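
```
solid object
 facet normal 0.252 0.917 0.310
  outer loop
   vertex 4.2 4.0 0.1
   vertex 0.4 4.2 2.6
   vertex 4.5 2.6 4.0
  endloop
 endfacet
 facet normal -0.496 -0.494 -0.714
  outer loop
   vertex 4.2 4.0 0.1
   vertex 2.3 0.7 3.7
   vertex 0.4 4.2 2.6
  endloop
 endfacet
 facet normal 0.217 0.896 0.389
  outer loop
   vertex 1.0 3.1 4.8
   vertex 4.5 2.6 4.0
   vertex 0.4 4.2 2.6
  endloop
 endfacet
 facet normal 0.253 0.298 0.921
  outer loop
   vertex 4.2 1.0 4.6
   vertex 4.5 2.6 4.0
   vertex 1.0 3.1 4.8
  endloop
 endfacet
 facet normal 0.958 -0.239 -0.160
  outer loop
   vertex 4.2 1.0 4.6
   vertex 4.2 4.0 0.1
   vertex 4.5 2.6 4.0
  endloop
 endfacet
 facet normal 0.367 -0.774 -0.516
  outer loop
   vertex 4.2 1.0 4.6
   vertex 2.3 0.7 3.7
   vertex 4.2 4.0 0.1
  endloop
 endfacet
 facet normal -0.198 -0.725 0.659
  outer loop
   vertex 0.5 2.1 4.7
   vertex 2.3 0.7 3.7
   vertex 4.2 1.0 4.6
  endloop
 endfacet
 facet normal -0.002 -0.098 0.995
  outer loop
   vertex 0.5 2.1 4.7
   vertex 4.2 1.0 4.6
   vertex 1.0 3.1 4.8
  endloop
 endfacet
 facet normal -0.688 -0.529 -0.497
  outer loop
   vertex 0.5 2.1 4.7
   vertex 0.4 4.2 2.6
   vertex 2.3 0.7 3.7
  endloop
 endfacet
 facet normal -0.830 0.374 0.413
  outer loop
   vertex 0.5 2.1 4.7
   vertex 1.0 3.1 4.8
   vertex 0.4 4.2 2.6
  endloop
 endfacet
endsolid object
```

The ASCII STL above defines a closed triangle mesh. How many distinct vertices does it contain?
7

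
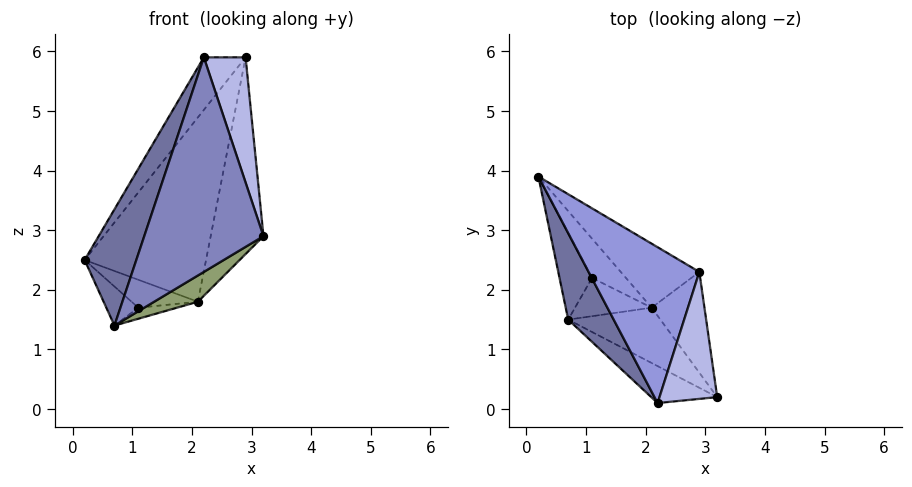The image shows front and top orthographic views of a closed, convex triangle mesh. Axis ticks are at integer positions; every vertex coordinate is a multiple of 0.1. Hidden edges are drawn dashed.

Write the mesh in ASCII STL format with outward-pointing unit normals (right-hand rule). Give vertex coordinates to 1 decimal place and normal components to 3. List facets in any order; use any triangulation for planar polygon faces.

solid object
 facet normal -0.930 -0.294 0.219
  outer loop
   vertex 2.2 0.1 5.9
   vertex 0.2 3.9 2.5
   vertex 0.7 1.5 1.4
  endloop
 endfacet
 facet normal -0.380 -0.912 -0.157
  outer loop
   vertex 2.2 0.1 5.9
   vertex 0.7 1.5 1.4
   vertex 3.2 0.2 2.9
  endloop
 endfacet
 facet normal -0.709 0.225 0.669
  outer loop
   vertex 2.9 2.3 5.9
   vertex 0.2 3.9 2.5
   vertex 2.2 0.1 5.9
  endloop
 endfacet
 facet normal 0.911 -0.290 0.294
  outer loop
   vertex 2.9 2.3 5.9
   vertex 2.2 0.1 5.9
   vertex 3.2 0.2 2.9
  endloop
 endfacet
 facet normal 0.304 -0.408 -0.861
  outer loop
   vertex 2.1 1.7 1.8
   vertex 3.2 0.2 2.9
   vertex 0.7 1.5 1.4
  endloop
 endfacet
 facet normal 0.697 0.677 -0.235
  outer loop
   vertex 2.1 1.7 1.8
   vertex 0.2 3.9 2.5
   vertex 2.9 2.3 5.9
  endloop
 endfacet
 facet normal 0.858 0.457 -0.234
  outer loop
   vertex 2.1 1.7 1.8
   vertex 2.9 2.3 5.9
   vertex 3.2 0.2 2.9
  endloop
 endfacet
 facet normal -0.035 0.410 -0.911
  outer loop
   vertex 1.1 2.2 1.7
   vertex 0.7 1.5 1.4
   vertex 0.2 3.9 2.5
  endloop
 endfacet
 facet normal 0.348 0.544 -0.764
  outer loop
   vertex 1.1 2.2 1.7
   vertex 0.2 3.9 2.5
   vertex 2.1 1.7 1.8
  endloop
 endfacet
 facet normal 0.229 0.270 -0.935
  outer loop
   vertex 1.1 2.2 1.7
   vertex 2.1 1.7 1.8
   vertex 0.7 1.5 1.4
  endloop
 endfacet
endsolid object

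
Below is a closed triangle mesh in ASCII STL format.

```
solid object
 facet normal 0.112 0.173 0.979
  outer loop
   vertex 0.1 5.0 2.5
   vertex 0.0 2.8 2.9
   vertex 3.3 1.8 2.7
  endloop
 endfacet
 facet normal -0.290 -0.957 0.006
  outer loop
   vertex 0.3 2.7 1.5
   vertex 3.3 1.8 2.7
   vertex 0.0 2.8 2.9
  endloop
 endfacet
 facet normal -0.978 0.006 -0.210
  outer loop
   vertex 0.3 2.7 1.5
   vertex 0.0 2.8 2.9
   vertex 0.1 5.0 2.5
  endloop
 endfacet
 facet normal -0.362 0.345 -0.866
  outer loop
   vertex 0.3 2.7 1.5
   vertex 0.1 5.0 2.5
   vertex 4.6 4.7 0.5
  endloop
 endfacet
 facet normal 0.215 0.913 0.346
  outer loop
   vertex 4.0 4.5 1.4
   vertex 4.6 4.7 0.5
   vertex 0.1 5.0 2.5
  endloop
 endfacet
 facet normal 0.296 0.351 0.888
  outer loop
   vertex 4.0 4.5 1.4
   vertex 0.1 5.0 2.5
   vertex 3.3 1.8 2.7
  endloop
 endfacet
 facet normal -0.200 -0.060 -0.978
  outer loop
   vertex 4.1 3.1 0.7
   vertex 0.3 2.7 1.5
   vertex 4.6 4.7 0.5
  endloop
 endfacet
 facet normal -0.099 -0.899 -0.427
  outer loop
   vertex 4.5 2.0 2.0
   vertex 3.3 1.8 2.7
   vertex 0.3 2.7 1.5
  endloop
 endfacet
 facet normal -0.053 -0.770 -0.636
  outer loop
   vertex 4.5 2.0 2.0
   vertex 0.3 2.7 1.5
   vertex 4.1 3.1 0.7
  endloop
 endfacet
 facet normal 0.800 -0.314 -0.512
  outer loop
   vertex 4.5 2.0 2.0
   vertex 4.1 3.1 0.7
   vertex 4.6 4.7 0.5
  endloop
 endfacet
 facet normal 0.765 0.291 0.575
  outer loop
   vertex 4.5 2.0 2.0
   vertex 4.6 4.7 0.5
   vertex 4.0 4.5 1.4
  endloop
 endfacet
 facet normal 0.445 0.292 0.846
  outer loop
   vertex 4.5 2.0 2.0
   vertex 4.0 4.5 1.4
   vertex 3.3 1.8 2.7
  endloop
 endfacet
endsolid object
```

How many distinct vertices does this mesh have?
8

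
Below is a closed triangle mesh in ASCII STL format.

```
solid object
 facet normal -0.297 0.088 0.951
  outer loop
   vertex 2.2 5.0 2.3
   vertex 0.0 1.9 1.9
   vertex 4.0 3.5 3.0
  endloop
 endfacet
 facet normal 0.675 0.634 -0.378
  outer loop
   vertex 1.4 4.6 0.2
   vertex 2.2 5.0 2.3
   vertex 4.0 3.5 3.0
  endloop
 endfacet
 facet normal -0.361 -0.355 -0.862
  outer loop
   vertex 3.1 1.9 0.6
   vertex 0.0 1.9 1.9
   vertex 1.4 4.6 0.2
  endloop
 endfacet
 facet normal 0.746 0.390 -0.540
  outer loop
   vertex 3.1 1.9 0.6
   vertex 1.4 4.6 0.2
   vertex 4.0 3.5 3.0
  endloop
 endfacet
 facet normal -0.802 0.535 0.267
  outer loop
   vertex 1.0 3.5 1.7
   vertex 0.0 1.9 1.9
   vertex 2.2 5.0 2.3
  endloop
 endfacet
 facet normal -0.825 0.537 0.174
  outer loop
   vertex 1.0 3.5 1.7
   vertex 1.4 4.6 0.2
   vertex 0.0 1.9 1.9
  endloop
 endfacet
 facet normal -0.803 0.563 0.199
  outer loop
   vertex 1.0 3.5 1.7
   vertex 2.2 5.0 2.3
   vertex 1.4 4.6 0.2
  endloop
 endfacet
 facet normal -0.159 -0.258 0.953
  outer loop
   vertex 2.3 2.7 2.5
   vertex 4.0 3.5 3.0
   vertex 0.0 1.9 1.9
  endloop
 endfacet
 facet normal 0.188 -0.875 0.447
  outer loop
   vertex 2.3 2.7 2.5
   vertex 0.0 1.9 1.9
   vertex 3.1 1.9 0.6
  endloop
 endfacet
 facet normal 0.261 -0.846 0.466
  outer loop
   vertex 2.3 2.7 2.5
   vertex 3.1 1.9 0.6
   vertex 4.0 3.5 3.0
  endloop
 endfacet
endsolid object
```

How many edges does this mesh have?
15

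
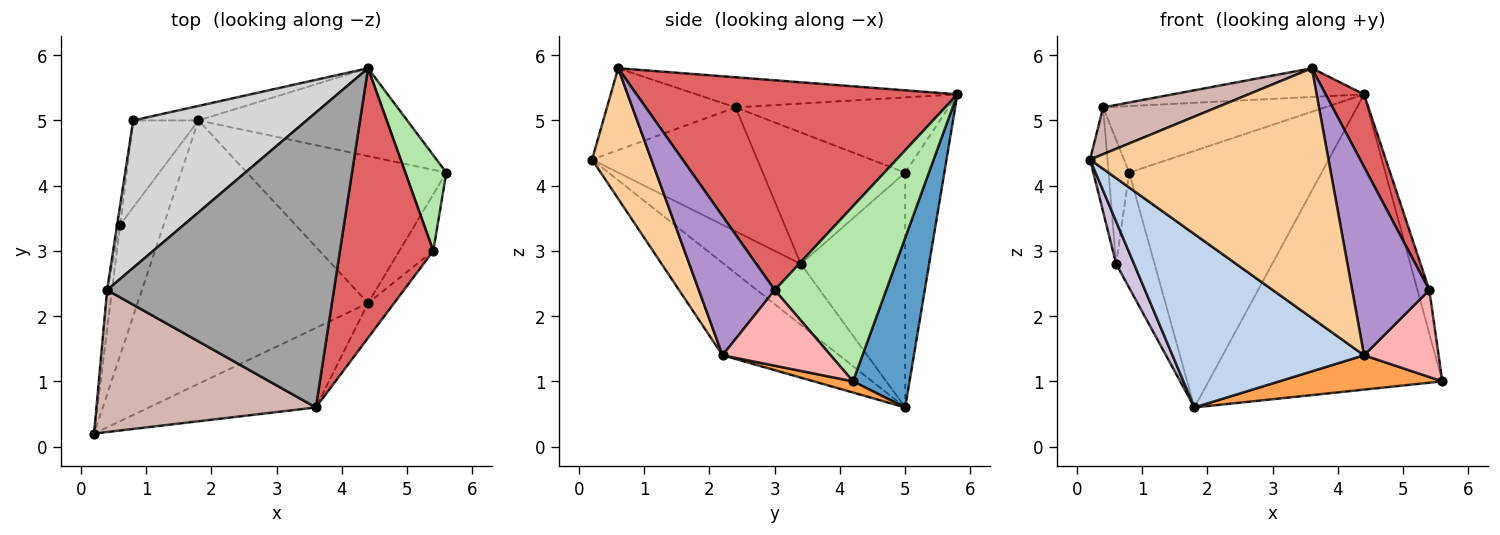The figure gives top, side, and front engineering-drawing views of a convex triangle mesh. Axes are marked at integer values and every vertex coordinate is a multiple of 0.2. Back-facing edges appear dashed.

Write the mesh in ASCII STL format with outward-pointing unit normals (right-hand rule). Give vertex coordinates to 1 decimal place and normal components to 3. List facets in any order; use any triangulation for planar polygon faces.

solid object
 facet normal 0.226 0.934 -0.278
  outer loop
   vertex 4.4 5.8 5.4
   vertex 5.6 4.2 1.0
   vertex 1.8 5.0 0.6
  endloop
 endfacet
 facet normal -0.318 -0.521 -0.792
  outer loop
   vertex 4.4 2.2 1.4
   vertex 0.2 0.2 4.4
   vertex 1.8 5.0 0.6
  endloop
 endfacet
 facet normal 0.055 -0.227 -0.972
  outer loop
   vertex 4.4 2.2 1.4
   vertex 1.8 5.0 0.6
   vertex 5.6 4.2 1.0
  endloop
 endfacet
 facet normal 0.231 -0.927 -0.295
  outer loop
   vertex 4.4 2.2 1.4
   vertex 3.6 0.6 5.8
   vertex 0.2 0.2 4.4
  endloop
 endfacet
 facet normal -0.199 0.978 -0.055
  outer loop
   vertex 0.8 5.0 4.2
   vertex 4.4 5.8 5.4
   vertex 1.8 5.0 0.6
  endloop
 endfacet
 facet normal 0.969 0.103 0.227
  outer loop
   vertex 5.4 3.0 2.4
   vertex 5.6 4.2 1.0
   vertex 4.4 5.8 5.4
  endloop
 endfacet
 facet normal 0.908 -0.109 0.404
  outer loop
   vertex 5.4 3.0 2.4
   vertex 4.4 5.8 5.4
   vertex 3.6 0.6 5.8
  endloop
 endfacet
 facet normal 0.772 -0.533 -0.346
  outer loop
   vertex 5.4 3.0 2.4
   vertex 4.4 2.2 1.4
   vertex 5.6 4.2 1.0
  endloop
 endfacet
 facet normal 0.696 -0.706 -0.130
  outer loop
   vertex 5.4 3.0 2.4
   vertex 3.6 0.6 5.8
   vertex 4.4 2.2 1.4
  endloop
 endfacet
 facet normal -0.800 -0.186 -0.571
  outer loop
   vertex 0.6 3.4 2.8
   vertex 1.8 5.0 0.6
   vertex 0.2 0.2 4.4
  endloop
 endfacet
 facet normal -0.908 0.334 -0.252
  outer loop
   vertex 0.6 3.4 2.8
   vertex 0.8 5.0 4.2
   vertex 1.8 5.0 0.6
  endloop
 endfacet
 facet normal -0.334 -0.295 0.895
  outer loop
   vertex 0.4 2.4 5.2
   vertex 0.2 0.2 4.4
   vertex 3.6 0.6 5.8
  endloop
 endfacet
 facet normal -0.994 0.105 -0.039
  outer loop
   vertex 0.4 2.4 5.2
   vertex 0.6 3.4 2.8
   vertex 0.2 0.2 4.4
  endloop
 endfacet
 facet normal -0.989 0.143 -0.023
  outer loop
   vertex 0.4 2.4 5.2
   vertex 0.8 5.0 4.2
   vertex 0.6 3.4 2.8
  endloop
 endfacet
 facet normal -0.131 0.096 0.987
  outer loop
   vertex 0.4 2.4 5.2
   vertex 3.6 0.6 5.8
   vertex 4.4 5.8 5.4
  endloop
 endfacet
 facet normal -0.368 0.383 0.848
  outer loop
   vertex 0.4 2.4 5.2
   vertex 4.4 5.8 5.4
   vertex 0.8 5.0 4.2
  endloop
 endfacet
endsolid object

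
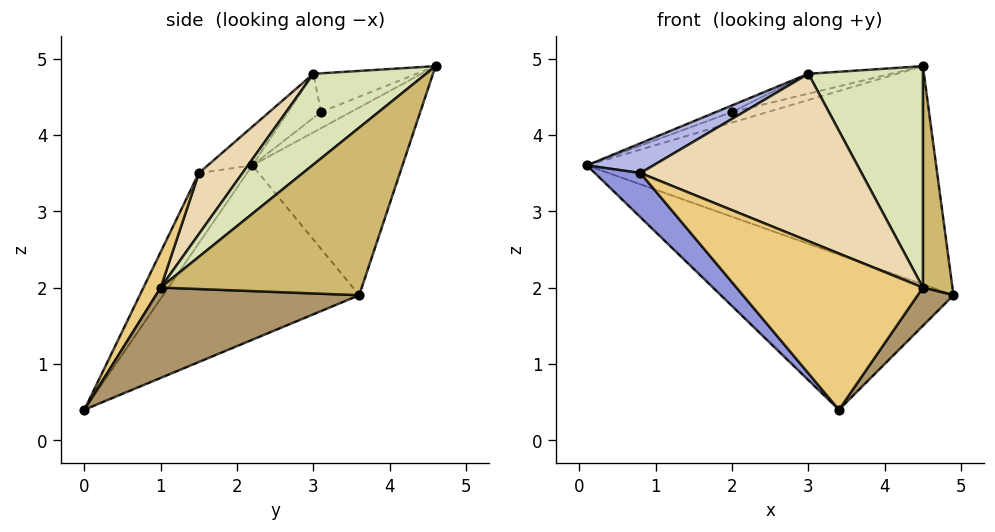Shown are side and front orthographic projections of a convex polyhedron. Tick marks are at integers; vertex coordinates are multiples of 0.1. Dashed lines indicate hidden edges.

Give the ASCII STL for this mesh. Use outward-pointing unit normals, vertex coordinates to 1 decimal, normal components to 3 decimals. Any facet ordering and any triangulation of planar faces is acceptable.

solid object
 facet normal -0.415 0.492 -0.766
  outer loop
   vertex 3.4 0.0 0.4
   vertex 0.1 2.2 3.6
   vertex 4.9 3.6 1.9
  endloop
 endfacet
 facet normal -0.372 0.865 -0.338
  outer loop
   vertex 4.5 4.6 4.9
   vertex 4.9 3.6 1.9
   vertex 0.1 2.2 3.6
  endloop
 endfacet
 facet normal -0.700 -0.662 -0.267
  outer loop
   vertex 0.8 1.5 3.5
   vertex 0.1 2.2 3.6
   vertex 3.4 0.0 0.4
  endloop
 endfacet
 facet normal -0.260 -0.386 0.885
  outer loop
   vertex 0.8 1.5 3.5
   vertex 3.0 3.0 4.8
   vertex 0.1 2.2 3.6
  endloop
 endfacet
 facet normal -0.512 0.612 0.602
  outer loop
   vertex 2.0 3.1 4.3
   vertex 4.5 4.6 4.9
   vertex 0.1 2.2 3.6
  endloop
 endfacet
 facet normal -0.422 0.203 0.884
  outer loop
   vertex 2.0 3.1 4.3
   vertex 0.1 2.2 3.6
   vertex 3.0 3.0 4.8
  endloop
 endfacet
 facet normal -0.398 0.319 0.860
  outer loop
   vertex 2.0 3.1 4.3
   vertex 3.0 3.0 4.8
   vertex 4.5 4.6 4.9
  endloop
 endfacet
 facet normal 0.525 -0.534 0.663
  outer loop
   vertex 4.5 1.0 2.0
   vertex 4.5 4.6 4.9
   vertex 3.0 3.0 4.8
  endloop
 endfacet
 facet normal 0.856 -0.151 -0.494
  outer loop
   vertex 4.5 1.0 2.0
   vertex 3.4 0.0 0.4
   vertex 4.9 3.6 1.9
  endloop
 endfacet
 facet normal 0.974 -0.143 0.177
  outer loop
   vertex 4.5 1.0 2.0
   vertex 4.9 3.6 1.9
   vertex 4.5 4.6 4.9
  endloop
 endfacet
 facet normal 0.080 -0.869 0.488
  outer loop
   vertex 4.5 1.0 2.0
   vertex 0.8 1.5 3.5
   vertex 3.4 0.0 0.4
  endloop
 endfacet
 facet normal 0.151 -0.764 0.627
  outer loop
   vertex 4.5 1.0 2.0
   vertex 3.0 3.0 4.8
   vertex 0.8 1.5 3.5
  endloop
 endfacet
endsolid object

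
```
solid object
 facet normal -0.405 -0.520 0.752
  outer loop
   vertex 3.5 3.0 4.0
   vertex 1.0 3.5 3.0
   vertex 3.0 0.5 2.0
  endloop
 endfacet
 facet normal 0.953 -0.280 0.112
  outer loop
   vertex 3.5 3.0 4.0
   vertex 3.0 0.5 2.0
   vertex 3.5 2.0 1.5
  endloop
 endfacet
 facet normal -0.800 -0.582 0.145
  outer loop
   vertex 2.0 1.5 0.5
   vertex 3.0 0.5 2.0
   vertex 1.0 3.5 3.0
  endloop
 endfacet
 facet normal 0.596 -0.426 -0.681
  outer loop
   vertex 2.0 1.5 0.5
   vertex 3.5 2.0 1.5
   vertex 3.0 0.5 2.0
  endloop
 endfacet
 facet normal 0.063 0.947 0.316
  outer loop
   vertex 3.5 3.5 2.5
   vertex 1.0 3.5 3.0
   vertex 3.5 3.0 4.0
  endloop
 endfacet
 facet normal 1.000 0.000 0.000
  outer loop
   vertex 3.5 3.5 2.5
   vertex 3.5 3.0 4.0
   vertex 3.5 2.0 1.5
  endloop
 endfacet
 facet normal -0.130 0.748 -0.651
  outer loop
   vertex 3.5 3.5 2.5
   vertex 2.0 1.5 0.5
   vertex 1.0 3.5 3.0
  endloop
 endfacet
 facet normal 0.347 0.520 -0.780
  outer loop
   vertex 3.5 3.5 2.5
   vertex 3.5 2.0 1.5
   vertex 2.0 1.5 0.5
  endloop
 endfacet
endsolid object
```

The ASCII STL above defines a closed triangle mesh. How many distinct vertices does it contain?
6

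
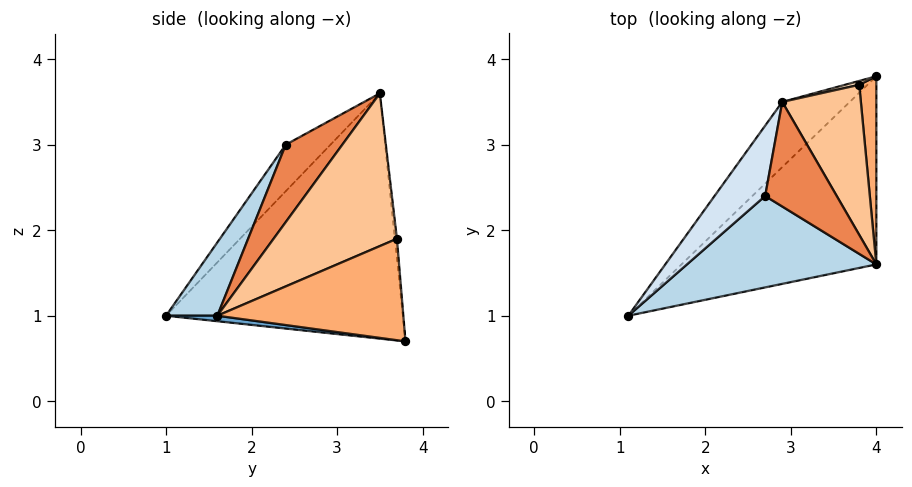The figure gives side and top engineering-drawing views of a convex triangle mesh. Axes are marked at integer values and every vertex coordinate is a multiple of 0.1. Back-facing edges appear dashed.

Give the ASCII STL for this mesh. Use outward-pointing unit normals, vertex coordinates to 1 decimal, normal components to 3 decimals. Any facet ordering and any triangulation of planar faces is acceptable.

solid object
 facet normal 0.028 -0.135 -0.990
  outer loop
   vertex 4.0 3.8 0.7
   vertex 4.0 1.6 1.0
   vertex 1.1 1.0 1.0
  endloop
 endfacet
 facet normal -0.692 0.696 -0.190
  outer loop
   vertex 2.9 3.5 3.6
   vertex 4.0 3.8 0.7
   vertex 1.1 1.0 1.0
  endloop
 endfacet
 facet normal 0.180 -0.868 0.464
  outer loop
   vertex 2.7 2.4 3.0
   vertex 1.1 1.0 1.0
   vertex 4.0 1.6 1.0
  endloop
 endfacet
 facet normal -0.652 -0.268 0.709
  outer loop
   vertex 2.7 2.4 3.0
   vertex 2.9 3.5 3.6
   vertex 1.1 1.0 1.0
  endloop
 endfacet
 facet normal 0.656 -0.450 0.606
  outer loop
   vertex 2.7 2.4 3.0
   vertex 4.0 1.6 1.0
   vertex 2.9 3.5 3.6
  endloop
 endfacet
 facet normal 0.986 0.023 0.166
  outer loop
   vertex 3.8 3.7 1.9
   vertex 4.0 1.6 1.0
   vertex 4.0 3.8 0.7
  endloop
 endfacet
 facet normal 0.884 -0.111 0.455
  outer loop
   vertex 3.8 3.7 1.9
   vertex 2.9 3.5 3.6
   vertex 4.0 1.6 1.0
  endloop
 endfacet
 facet normal -0.094 0.993 0.067
  outer loop
   vertex 3.8 3.7 1.9
   vertex 4.0 3.8 0.7
   vertex 2.9 3.5 3.6
  endloop
 endfacet
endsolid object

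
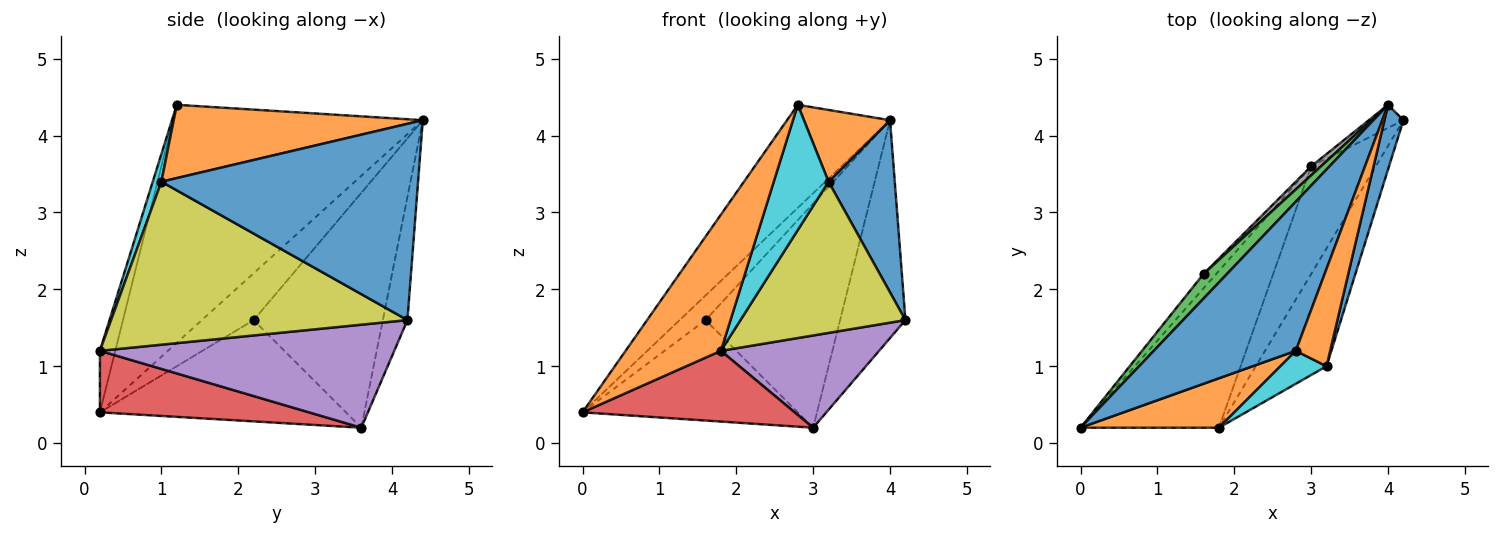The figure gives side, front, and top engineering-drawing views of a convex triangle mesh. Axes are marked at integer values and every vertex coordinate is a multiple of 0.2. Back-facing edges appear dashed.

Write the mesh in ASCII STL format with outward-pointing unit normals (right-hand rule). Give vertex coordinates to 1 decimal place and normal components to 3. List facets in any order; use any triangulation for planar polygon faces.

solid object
 facet normal -0.809 0.334 0.483
  outer loop
   vertex 4.0 4.4 4.2
   vertex 0.0 0.2 0.4
   vertex 2.8 1.2 4.4
  endloop
 endfacet
 facet normal -0.150 -0.929 0.337
  outer loop
   vertex 1.8 0.2 1.2
   vertex 2.8 1.2 4.4
   vertex 0.0 0.2 0.4
  endloop
 endfacet
 facet normal -0.816 0.408 0.408
  outer loop
   vertex 1.6 2.2 1.6
   vertex 0.0 0.2 0.4
   vertex 4.0 4.4 4.2
  endloop
 endfacet
 facet normal 0.376 -0.381 -0.845
  outer loop
   vertex 3.0 3.6 0.2
   vertex 1.8 0.2 1.2
   vertex 0.0 0.2 0.4
  endloop
 endfacet
 facet normal 0.771 -0.414 -0.483
  outer loop
   vertex 3.0 3.6 0.2
   vertex 4.2 4.2 1.6
   vertex 1.8 0.2 1.2
  endloop
 endfacet
 facet normal -0.749 0.656 -0.094
  outer loop
   vertex 3.0 3.6 0.2
   vertex 0.0 0.2 0.4
   vertex 1.6 2.2 1.6
  endloop
 endfacet
 facet normal -0.351 0.931 -0.099
  outer loop
   vertex 3.0 3.6 0.2
   vertex 4.0 4.4 4.2
   vertex 4.2 4.2 1.6
  endloop
 endfacet
 facet normal -0.692 0.721 0.029
  outer loop
   vertex 3.0 3.6 0.2
   vertex 1.6 2.2 1.6
   vertex 4.0 4.4 4.2
  endloop
 endfacet
 facet normal 0.817 -0.455 -0.355
  outer loop
   vertex 3.2 1.0 3.4
   vertex 1.8 0.2 1.2
   vertex 4.2 4.2 1.6
  endloop
 endfacet
 facet normal 0.151 -0.956 0.252
  outer loop
   vertex 3.2 1.0 3.4
   vertex 2.8 1.2 4.4
   vertex 1.8 0.2 1.2
  endloop
 endfacet
 facet normal 0.964 -0.249 0.093
  outer loop
   vertex 3.2 1.0 3.4
   vertex 4.2 4.2 1.6
   vertex 4.0 4.4 4.2
  endloop
 endfacet
 facet normal 0.864 -0.299 0.405
  outer loop
   vertex 3.2 1.0 3.4
   vertex 4.0 4.4 4.2
   vertex 2.8 1.2 4.4
  endloop
 endfacet
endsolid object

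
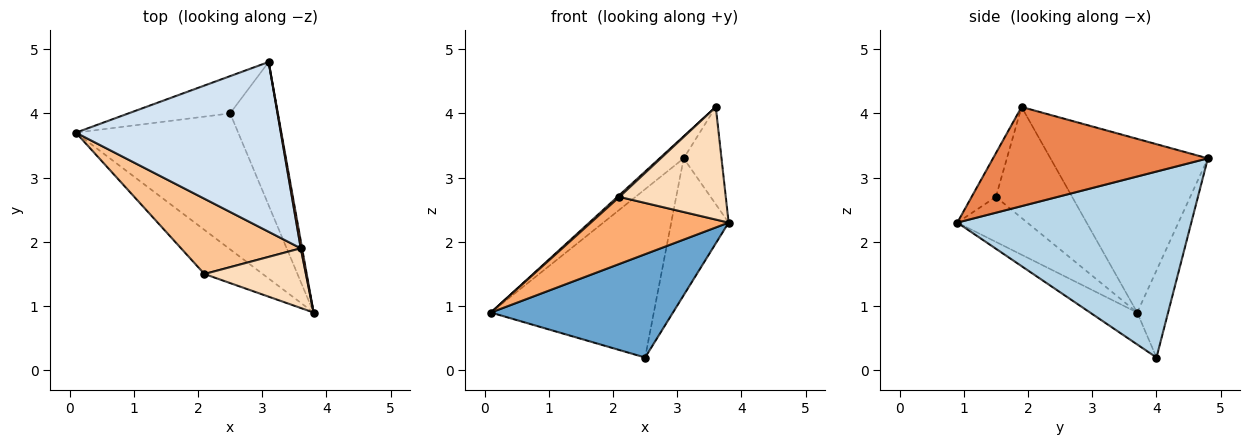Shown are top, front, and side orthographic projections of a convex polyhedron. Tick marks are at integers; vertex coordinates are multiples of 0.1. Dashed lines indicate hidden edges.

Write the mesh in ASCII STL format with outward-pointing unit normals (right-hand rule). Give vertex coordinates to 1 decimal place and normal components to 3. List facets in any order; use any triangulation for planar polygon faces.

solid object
 facet normal -0.155 -0.598 -0.787
  outer loop
   vertex 2.5 4.0 0.2
   vertex 3.8 0.9 2.3
   vertex 0.1 3.7 0.9
  endloop
 endfacet
 facet normal -0.182 0.960 -0.213
  outer loop
   vertex 2.5 4.0 0.2
   vertex 0.1 3.7 0.9
   vertex 3.1 4.8 3.3
  endloop
 endfacet
 facet normal 0.942 0.231 -0.242
  outer loop
   vertex 2.5 4.0 0.2
   vertex 3.1 4.8 3.3
   vertex 3.8 0.9 2.3
  endloop
 endfacet
 facet normal -0.643 0.098 0.759
  outer loop
   vertex 3.6 1.9 4.1
   vertex 3.1 4.8 3.3
   vertex 0.1 3.7 0.9
  endloop
 endfacet
 facet normal 0.985 0.173 0.013
  outer loop
   vertex 3.6 1.9 4.1
   vertex 3.8 0.9 2.3
   vertex 3.1 4.8 3.3
  endloop
 endfacet
 facet normal -0.390 -0.769 -0.506
  outer loop
   vertex 2.1 1.5 2.7
   vertex 0.1 3.7 0.9
   vertex 3.8 0.9 2.3
  endloop
 endfacet
 facet normal -0.680 -0.018 0.733
  outer loop
   vertex 2.1 1.5 2.7
   vertex 3.6 1.9 4.1
   vertex 0.1 3.7 0.9
  endloop
 endfacet
 facet normal -0.198 -0.866 0.459
  outer loop
   vertex 2.1 1.5 2.7
   vertex 3.8 0.9 2.3
   vertex 3.6 1.9 4.1
  endloop
 endfacet
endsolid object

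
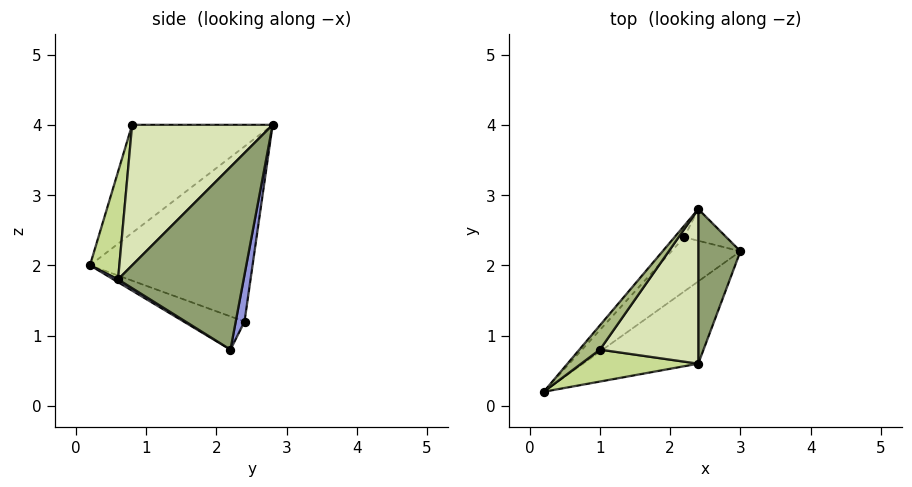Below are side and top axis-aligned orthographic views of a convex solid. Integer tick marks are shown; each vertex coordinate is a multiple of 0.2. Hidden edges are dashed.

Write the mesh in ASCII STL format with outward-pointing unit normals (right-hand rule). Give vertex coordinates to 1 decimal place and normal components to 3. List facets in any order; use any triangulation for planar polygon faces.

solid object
 facet normal -0.433 0.067 -0.899
  outer loop
   vertex 2.2 2.4 1.2
   vertex 3.0 2.2 0.8
   vertex 0.2 0.2 2.0
  endloop
 endfacet
 facet normal -0.747 0.664 -0.041
  outer loop
   vertex 2.2 2.4 1.2
   vertex 0.2 0.2 2.0
   vertex 2.4 2.8 4.0
  endloop
 endfacet
 facet normal 0.168 0.974 -0.151
  outer loop
   vertex 2.2 2.4 1.2
   vertex 2.4 2.8 4.0
   vertex 3.0 2.2 0.8
  endloop
 endfacet
 facet normal 0.021 -0.535 -0.844
  outer loop
   vertex 2.4 0.6 1.8
   vertex 0.2 0.2 2.0
   vertex 3.0 2.2 0.8
  endloop
 endfacet
 facet normal 0.951 -0.219 0.219
  outer loop
   vertex 2.4 0.6 1.8
   vertex 3.0 2.2 0.8
   vertex 2.4 2.8 4.0
  endloop
 endfacet
 facet normal -0.809 0.567 0.154
  outer loop
   vertex 1.0 0.8 4.0
   vertex 2.4 2.8 4.0
   vertex 0.2 0.2 2.0
  endloop
 endfacet
 facet normal 0.193 -0.958 0.210
  outer loop
   vertex 1.0 0.8 4.0
   vertex 0.2 0.2 2.0
   vertex 2.4 0.6 1.8
  endloop
 endfacet
 facet normal 0.711 -0.497 0.497
  outer loop
   vertex 1.0 0.8 4.0
   vertex 2.4 0.6 1.8
   vertex 2.4 2.8 4.0
  endloop
 endfacet
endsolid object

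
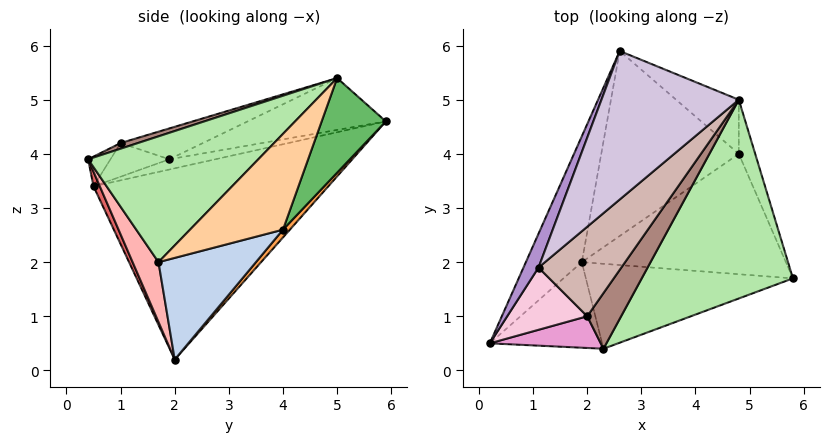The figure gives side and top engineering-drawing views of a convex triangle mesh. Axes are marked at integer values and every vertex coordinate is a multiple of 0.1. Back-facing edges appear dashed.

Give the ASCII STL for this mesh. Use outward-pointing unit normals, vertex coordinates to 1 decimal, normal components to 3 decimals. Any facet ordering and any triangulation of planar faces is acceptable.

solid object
 facet normal -0.862 0.439 -0.252
  outer loop
   vertex 1.9 2.0 0.2
   vertex 0.2 0.5 3.4
   vertex 2.6 5.9 4.6
  endloop
 endfacet
 facet normal 0.410 0.393 -0.823
  outer loop
   vertex 4.8 4.0 2.6
   vertex 5.8 1.7 2.0
   vertex 1.9 2.0 0.2
  endloop
 endfacet
 facet normal 0.038 0.745 -0.666
  outer loop
   vertex 4.8 4.0 2.6
   vertex 1.9 2.0 0.2
   vertex 2.6 5.9 4.6
  endloop
 endfacet
 facet normal 0.891 0.427 -0.153
  outer loop
   vertex 4.8 4.0 2.6
   vertex 4.8 5.0 5.4
   vertex 5.8 1.7 2.0
  endloop
 endfacet
 facet normal 0.453 0.840 -0.300
  outer loop
   vertex 4.8 4.0 2.6
   vertex 2.6 5.9 4.6
   vertex 4.8 5.0 5.4
  endloop
 endfacet
 facet normal 0.549 -0.513 0.660
  outer loop
   vertex 2.3 0.4 3.9
   vertex 5.8 1.7 2.0
   vertex 4.8 5.0 5.4
  endloop
 endfacet
 facet normal 0.052 -0.915 -0.401
  outer loop
   vertex 2.3 0.4 3.9
   vertex 0.2 0.5 3.4
   vertex 1.9 2.0 0.2
  endloop
 endfacet
 facet normal 0.117 -0.907 -0.405
  outer loop
   vertex 2.3 0.4 3.9
   vertex 1.9 2.0 0.2
   vertex 5.8 1.7 2.0
  endloop
 endfacet
 facet normal -0.561 0.066 0.825
  outer loop
   vertex 1.1 1.9 3.9
   vertex 2.6 5.9 4.6
   vertex 0.2 0.5 3.4
  endloop
 endfacet
 facet normal -0.353 -0.031 0.935
  outer loop
   vertex 1.1 1.9 3.9
   vertex 4.8 5.0 5.4
   vertex 2.6 5.9 4.6
  endloop
 endfacet
 facet normal 0.152 -0.380 0.912
  outer loop
   vertex 2.0 1.0 4.2
   vertex 2.3 0.4 3.9
   vertex 4.8 5.0 5.4
  endloop
 endfacet
 facet normal -0.349 -0.037 0.936
  outer loop
   vertex 2.0 1.0 4.2
   vertex 4.8 5.0 5.4
   vertex 1.1 1.9 3.9
  endloop
 endfacet
 facet normal -0.221 -0.522 0.824
  outer loop
   vertex 2.0 1.0 4.2
   vertex 0.2 0.5 3.4
   vertex 2.3 0.4 3.9
  endloop
 endfacet
 facet normal -0.386 -0.080 0.919
  outer loop
   vertex 2.0 1.0 4.2
   vertex 1.1 1.9 3.9
   vertex 0.2 0.5 3.4
  endloop
 endfacet
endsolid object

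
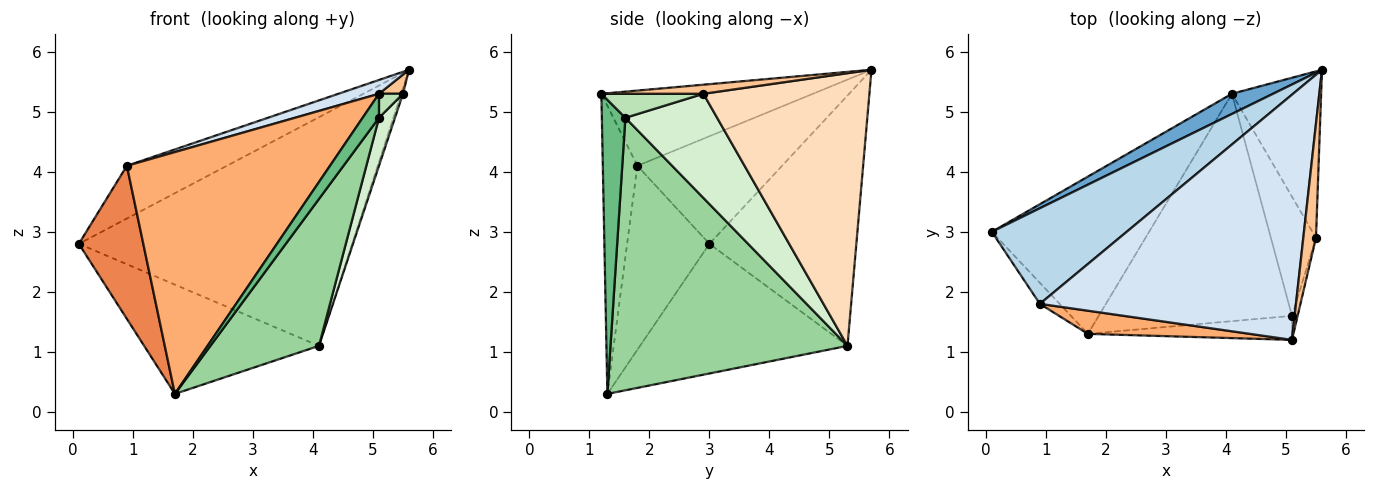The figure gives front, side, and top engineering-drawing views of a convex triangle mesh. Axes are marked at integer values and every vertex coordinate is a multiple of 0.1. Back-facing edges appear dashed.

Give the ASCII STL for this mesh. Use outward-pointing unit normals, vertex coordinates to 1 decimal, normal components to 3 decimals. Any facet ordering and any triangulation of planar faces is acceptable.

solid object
 facet normal -0.472 0.878 0.078
  outer loop
   vertex 4.1 5.3 1.1
   vertex 0.1 3.0 2.8
   vertex 5.6 5.7 5.7
  endloop
 endfacet
 facet normal -0.561 0.472 -0.680
  outer loop
   vertex 4.1 5.3 1.1
   vertex 1.7 1.3 0.3
   vertex 0.1 3.0 2.8
  endloop
 endfacet
 facet normal -0.573 0.396 0.718
  outer loop
   vertex 0.9 1.8 4.1
   vertex 5.6 5.7 5.7
   vertex 0.1 3.0 2.8
  endloop
 endfacet
 facet normal -0.281 -0.054 0.958
  outer loop
   vertex 0.9 1.8 4.1
   vertex 5.1 1.2 5.3
   vertex 5.6 5.7 5.7
  endloop
 endfacet
 facet normal -0.785 -0.614 -0.084
  outer loop
   vertex 0.9 1.8 4.1
   vertex 0.1 3.0 2.8
   vertex 1.7 1.3 0.3
  endloop
 endfacet
 facet normal -0.167 -0.981 0.094
  outer loop
   vertex 0.9 1.8 4.1
   vertex 1.7 1.3 0.3
   vertex 5.1 1.2 5.3
  endloop
 endfacet
 facet normal 0.577 -0.136 0.806
  outer loop
   vertex 5.5 2.9 5.3
   vertex 5.6 5.7 5.7
   vertex 5.1 1.2 5.3
  endloop
 endfacet
 facet normal 0.950 0.010 -0.311
  outer loop
   vertex 5.5 2.9 5.3
   vertex 4.1 5.3 1.1
   vertex 5.6 5.7 5.7
  endloop
 endfacet
 facet normal 0.714 -0.495 -0.495
  outer loop
   vertex 5.1 1.6 4.9
   vertex 5.1 1.2 5.3
   vertex 1.7 1.3 0.3
  endloop
 endfacet
 facet normal 0.764 -0.350 -0.542
  outer loop
   vertex 5.1 1.6 4.9
   vertex 1.7 1.3 0.3
   vertex 4.1 5.3 1.1
  endloop
 endfacet
 facet normal 0.949 -0.223 -0.223
  outer loop
   vertex 5.1 1.6 4.9
   vertex 5.5 2.9 5.3
   vertex 5.1 1.2 5.3
  endloop
 endfacet
 facet normal 0.906 -0.158 -0.392
  outer loop
   vertex 5.1 1.6 4.9
   vertex 4.1 5.3 1.1
   vertex 5.5 2.9 5.3
  endloop
 endfacet
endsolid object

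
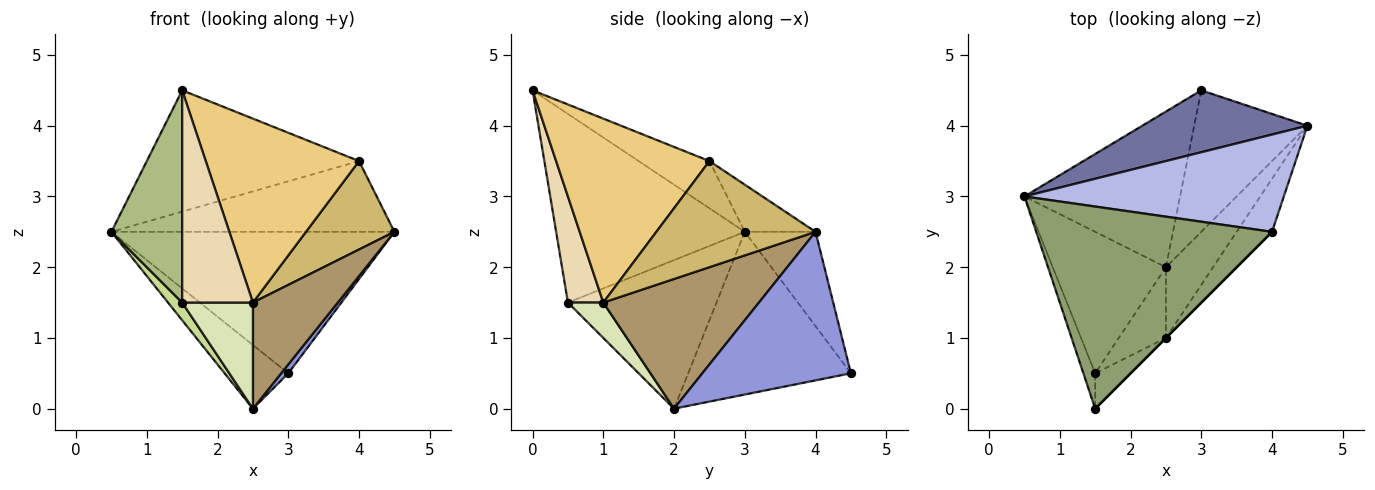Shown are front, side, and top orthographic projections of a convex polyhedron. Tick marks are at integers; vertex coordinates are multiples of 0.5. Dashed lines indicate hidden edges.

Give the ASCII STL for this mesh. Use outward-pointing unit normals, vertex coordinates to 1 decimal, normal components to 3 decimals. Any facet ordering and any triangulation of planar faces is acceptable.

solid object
 facet normal -0.223 0.893 0.391
  outer loop
   vertex 3.0 4.5 0.5
   vertex 0.5 3.0 2.5
   vertex 4.5 4.0 2.5
  endloop
 endfacet
 facet normal -0.695 0.272 -0.665
  outer loop
   vertex 3.0 4.5 0.5
   vertex 2.5 2.0 0.0
   vertex 0.5 3.0 2.5
  endloop
 endfacet
 facet normal 0.795 -0.038 -0.606
  outer loop
   vertex 3.0 4.5 0.5
   vertex 4.5 4.0 2.5
   vertex 2.5 2.0 0.0
  endloop
 endfacet
 facet normal -0.145 0.582 0.800
  outer loop
   vertex 4.0 2.5 3.5
   vertex 4.5 4.0 2.5
   vertex 0.5 3.0 2.5
  endloop
 endfacet
 facet normal -0.169 0.507 0.845
  outer loop
   vertex 4.0 2.5 3.5
   vertex 0.5 3.0 2.5
   vertex 1.5 0.0 4.5
  endloop
 endfacet
 facet normal -0.935 -0.351 -0.058
  outer loop
   vertex 1.5 0.5 1.5
   vertex 1.5 0.0 4.5
   vertex 0.5 3.0 2.5
  endloop
 endfacet
 facet normal -0.793 -0.076 -0.604
  outer loop
   vertex 1.5 0.5 1.5
   vertex 0.5 3.0 2.5
   vertex 2.5 2.0 0.0
  endloop
 endfacet
 facet normal 0.384 -0.768 -0.512
  outer loop
   vertex 2.5 1.0 1.5
   vertex 1.5 0.5 1.5
   vertex 2.5 2.0 0.0
  endloop
 endfacet
 facet normal 0.836 -0.456 -0.304
  outer loop
   vertex 2.5 1.0 1.5
   vertex 2.5 2.0 0.0
   vertex 4.5 4.0 2.5
  endloop
 endfacet
 facet normal 0.839 -0.466 -0.280
  outer loop
   vertex 2.5 1.0 1.5
   vertex 4.5 4.0 2.5
   vertex 4.0 2.5 3.5
  endloop
 endfacet
 facet normal 0.707 -0.707 0.000
  outer loop
   vertex 2.5 1.0 1.5
   vertex 4.0 2.5 3.5
   vertex 1.5 0.0 4.5
  endloop
 endfacet
 facet normal 0.442 -0.885 -0.147
  outer loop
   vertex 2.5 1.0 1.5
   vertex 1.5 0.0 4.5
   vertex 1.5 0.5 1.5
  endloop
 endfacet
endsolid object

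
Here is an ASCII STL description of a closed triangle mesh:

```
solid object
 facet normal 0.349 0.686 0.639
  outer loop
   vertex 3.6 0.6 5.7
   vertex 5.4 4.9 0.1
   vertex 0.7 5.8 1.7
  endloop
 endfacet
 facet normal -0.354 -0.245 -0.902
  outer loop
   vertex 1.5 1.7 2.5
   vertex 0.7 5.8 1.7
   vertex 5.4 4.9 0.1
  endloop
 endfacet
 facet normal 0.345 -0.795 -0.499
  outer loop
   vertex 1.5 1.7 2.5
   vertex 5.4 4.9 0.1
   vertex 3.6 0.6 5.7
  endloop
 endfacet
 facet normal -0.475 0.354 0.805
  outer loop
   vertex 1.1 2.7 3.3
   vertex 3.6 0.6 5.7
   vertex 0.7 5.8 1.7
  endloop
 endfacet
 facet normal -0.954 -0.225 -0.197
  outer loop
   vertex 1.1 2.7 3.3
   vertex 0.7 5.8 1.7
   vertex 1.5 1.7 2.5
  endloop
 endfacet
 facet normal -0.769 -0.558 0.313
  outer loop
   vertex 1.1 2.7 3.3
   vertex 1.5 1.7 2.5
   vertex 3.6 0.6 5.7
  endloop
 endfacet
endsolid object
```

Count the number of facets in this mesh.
6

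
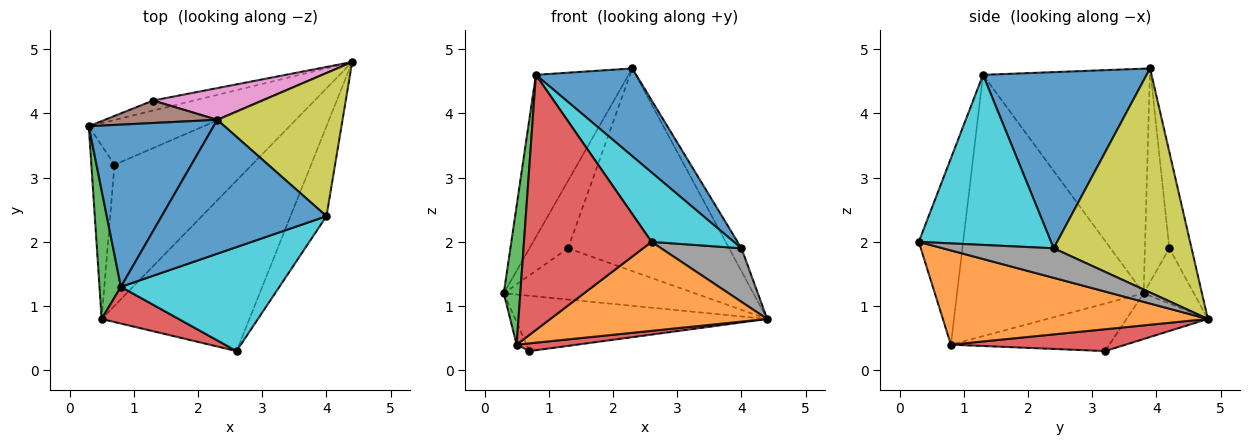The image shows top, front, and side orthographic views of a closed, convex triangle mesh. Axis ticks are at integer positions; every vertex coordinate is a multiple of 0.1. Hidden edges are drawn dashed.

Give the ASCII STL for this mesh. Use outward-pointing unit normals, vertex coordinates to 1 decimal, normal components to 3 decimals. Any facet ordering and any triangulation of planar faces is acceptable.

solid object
 facet normal -0.786 0.437 0.437
  outer loop
   vertex 0.8 1.3 4.6
   vertex 2.3 3.9 4.7
   vertex 0.3 3.8 1.2
  endloop
 endfacet
 facet normal 0.492 -0.403 -0.772
  outer loop
   vertex 0.5 0.8 0.4
   vertex 4.4 4.8 0.8
   vertex 2.6 0.3 2.0
  endloop
 endfacet
 facet normal -0.993 -0.088 0.081
  outer loop
   vertex 0.5 0.8 0.4
   vertex 0.8 1.3 4.6
   vertex 0.3 3.8 1.2
  endloop
 endfacet
 facet normal -0.325 -0.936 0.135
  outer loop
   vertex 0.5 0.8 0.4
   vertex 2.6 0.3 2.0
   vertex 0.8 1.3 4.6
  endloop
 endfacet
 facet normal -0.250 0.950 -0.186
  outer loop
   vertex 1.3 4.2 1.9
   vertex 4.4 4.8 0.8
   vertex 0.3 3.8 1.2
  endloop
 endfacet
 facet normal -0.515 0.813 0.271
  outer loop
   vertex 1.3 4.2 1.9
   vertex 0.3 3.8 1.2
   vertex 2.3 3.9 4.7
  endloop
 endfacet
 facet normal -0.135 0.979 0.153
  outer loop
   vertex 1.3 4.2 1.9
   vertex 2.3 3.9 4.7
   vertex 4.4 4.8 0.8
  endloop
 endfacet
 facet normal 0.577 -0.418 -0.702
  outer loop
   vertex 4.0 2.4 1.9
   vertex 2.6 0.3 2.0
   vertex 4.4 4.8 0.8
  endloop
 endfacet
 facet normal 0.870 0.078 0.487
  outer loop
   vertex 4.0 2.4 1.9
   vertex 4.4 4.8 0.8
   vertex 2.3 3.9 4.7
  endloop
 endfacet
 facet normal 0.666 -0.414 0.620
  outer loop
   vertex 4.0 2.4 1.9
   vertex 0.8 1.3 4.6
   vertex 2.6 0.3 2.0
  endloop
 endfacet
 facet normal 0.667 -0.409 0.624
  outer loop
   vertex 4.0 2.4 1.9
   vertex 2.3 3.9 4.7
   vertex 0.8 1.3 4.6
  endloop
 endfacet
 facet normal -0.243 0.754 -0.611
  outer loop
   vertex 0.7 3.2 0.3
   vertex 0.3 3.8 1.2
   vertex 4.4 4.8 0.8
  endloop
 endfacet
 facet normal -0.898 0.057 -0.437
  outer loop
   vertex 0.7 3.2 0.3
   vertex 0.5 0.8 0.4
   vertex 0.3 3.8 1.2
  endloop
 endfacet
 facet normal 0.157 -0.054 -0.986
  outer loop
   vertex 0.7 3.2 0.3
   vertex 4.4 4.8 0.8
   vertex 0.5 0.8 0.4
  endloop
 endfacet
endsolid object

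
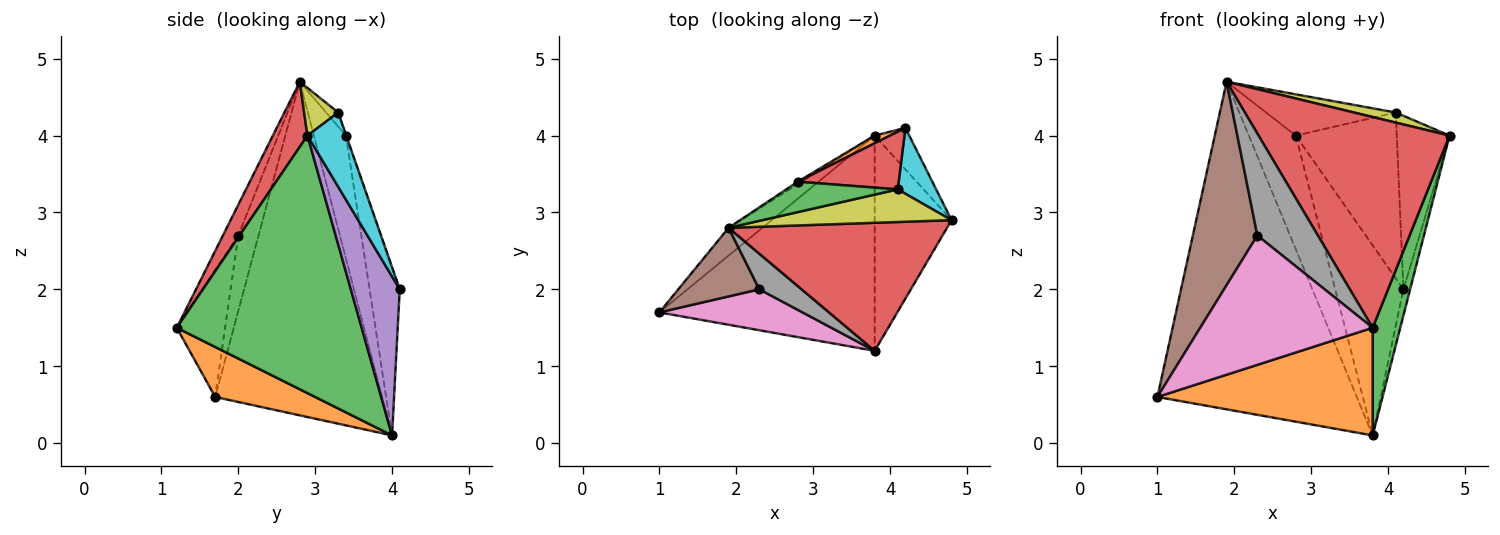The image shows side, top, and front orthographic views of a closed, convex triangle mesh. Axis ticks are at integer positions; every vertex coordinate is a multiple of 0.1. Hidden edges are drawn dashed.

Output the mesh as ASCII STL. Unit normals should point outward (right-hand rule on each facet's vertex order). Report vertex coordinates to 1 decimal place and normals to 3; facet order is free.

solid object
 facet normal -0.640 0.765 -0.065
  outer loop
   vertex 1.9 2.8 4.7
   vertex 3.8 4.0 0.1
   vertex 1.0 1.7 0.6
  endloop
 endfacet
 facet normal 0.203 -0.438 -0.876
  outer loop
   vertex 3.8 1.2 1.5
   vertex 1.0 1.7 0.6
   vertex 3.8 4.0 0.1
  endloop
 endfacet
 facet normal 0.949 -0.142 -0.283
  outer loop
   vertex 3.8 1.2 1.5
   vertex 3.8 4.0 0.1
   vertex 4.8 2.9 4.0
  endloop
 endfacet
 facet normal 0.153 -0.845 0.513
  outer loop
   vertex 3.8 1.2 1.5
   vertex 4.8 2.9 4.0
   vertex 1.9 2.8 4.7
  endloop
 endfacet
 facet normal 0.968 0.133 -0.211
  outer loop
   vertex 4.2 4.1 2.0
   vertex 4.8 2.9 4.0
   vertex 3.8 4.0 0.1
  endloop
 endfacet
 facet normal -0.285 -0.908 0.306
  outer loop
   vertex 2.3 2.0 2.7
   vertex 1.9 2.8 4.7
   vertex 1.0 1.7 0.6
  endloop
 endfacet
 facet normal -0.258 -0.921 0.291
  outer loop
   vertex 2.3 2.0 2.7
   vertex 1.0 1.7 0.6
   vertex 3.8 1.2 1.5
  endloop
 endfacet
 facet normal -0.233 -0.918 0.321
  outer loop
   vertex 2.3 2.0 2.7
   vertex 3.8 1.2 1.5
   vertex 1.9 2.8 4.7
  endloop
 endfacet
 facet normal 0.234 -0.287 0.929
  outer loop
   vertex 4.1 3.3 4.3
   vertex 1.9 2.8 4.7
   vertex 4.8 2.9 4.0
  endloop
 endfacet
 facet normal 0.566 0.771 0.293
  outer loop
   vertex 4.1 3.3 4.3
   vertex 4.8 2.9 4.0
   vertex 4.2 4.1 2.0
  endloop
 endfacet
 facet normal -0.564 0.826 -0.018
  outer loop
   vertex 2.8 3.4 4.0
   vertex 3.8 4.0 0.1
   vertex 1.9 2.8 4.7
  endloop
 endfacet
 facet normal -0.404 0.914 0.037
  outer loop
   vertex 2.8 3.4 4.0
   vertex 4.2 4.1 2.0
   vertex 3.8 4.0 0.1
  endloop
 endfacet
 facet normal -0.075 0.803 0.592
  outer loop
   vertex 2.8 3.4 4.0
   vertex 1.9 2.8 4.7
   vertex 4.1 3.3 4.3
  endloop
 endfacet
 facet normal -0.003 0.945 0.328
  outer loop
   vertex 2.8 3.4 4.0
   vertex 4.1 3.3 4.3
   vertex 4.2 4.1 2.0
  endloop
 endfacet
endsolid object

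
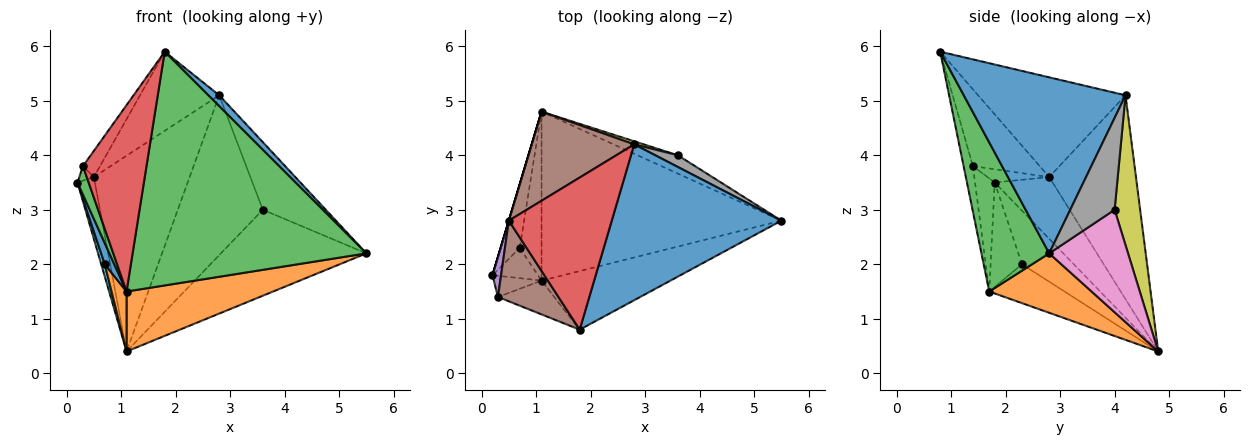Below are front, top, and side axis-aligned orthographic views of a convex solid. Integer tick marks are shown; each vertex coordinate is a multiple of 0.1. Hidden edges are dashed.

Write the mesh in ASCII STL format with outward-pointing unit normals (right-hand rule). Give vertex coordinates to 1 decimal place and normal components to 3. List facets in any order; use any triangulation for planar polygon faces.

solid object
 facet normal 0.719 -0.048 0.693
  outer loop
   vertex 2.8 4.2 5.1
   vertex 1.8 0.8 5.9
   vertex 5.5 2.8 2.2
  endloop
 endfacet
 facet normal 0.227 -0.326 -0.918
  outer loop
   vertex 1.1 1.7 1.5
   vertex 1.1 4.8 0.4
   vertex 5.5 2.8 2.2
  endloop
 endfacet
 facet normal 0.271 -0.934 -0.234
  outer loop
   vertex 1.1 1.7 1.5
   vertex 5.5 2.8 2.2
   vertex 1.8 0.8 5.9
  endloop
 endfacet
 facet normal -0.652 0.350 0.673
  outer loop
   vertex 0.5 2.8 3.6
   vertex 1.8 0.8 5.9
   vertex 2.8 4.2 5.1
  endloop
 endfacet
 facet normal -0.958 0.287 0.000
  outer loop
   vertex 0.5 2.8 3.6
   vertex 1.1 4.8 0.4
   vertex 0.2 1.8 3.5
  endloop
 endfacet
 facet normal -0.636 0.702 0.320
  outer loop
   vertex 0.5 2.8 3.6
   vertex 2.8 4.2 5.1
   vertex 1.1 4.8 0.4
  endloop
 endfacet
 facet normal 0.468 0.864 -0.184
  outer loop
   vertex 3.6 4.0 3.0
   vertex 5.5 2.8 2.2
   vertex 1.1 4.8 0.4
  endloop
 endfacet
 facet normal 0.570 0.809 0.140
  outer loop
   vertex 3.6 4.0 3.0
   vertex 2.8 4.2 5.1
   vertex 5.5 2.8 2.2
  endloop
 endfacet
 facet normal 0.287 0.958 0.018
  outer loop
   vertex 3.6 4.0 3.0
   vertex 1.1 4.8 0.4
   vertex 2.8 4.2 5.1
  endloop
 endfacet
 facet normal -0.940 -0.064 -0.335
  outer loop
   vertex 0.7 2.3 2.0
   vertex 0.2 1.8 3.5
   vertex 1.1 4.8 0.4
  endloop
 endfacet
 facet normal -0.883 -0.269 -0.384
  outer loop
   vertex 0.7 2.3 2.0
   vertex 1.1 1.7 1.5
   vertex 0.2 1.8 3.5
  endloop
 endfacet
 facet normal -0.859 -0.171 -0.482
  outer loop
   vertex 0.7 2.3 2.0
   vertex 1.1 4.8 0.4
   vertex 1.1 1.7 1.5
  endloop
 endfacet
 facet normal -0.817 -0.463 -0.344
  outer loop
   vertex 0.3 1.4 3.8
   vertex 0.2 1.8 3.5
   vertex 1.1 1.7 1.5
  endloop
 endfacet
 facet normal -0.142 -0.974 -0.177
  outer loop
   vertex 0.3 1.4 3.8
   vertex 1.1 1.7 1.5
   vertex 1.8 0.8 5.9
  endloop
 endfacet
 facet normal -0.824 0.194 0.533
  outer loop
   vertex 0.3 1.4 3.8
   vertex 0.5 2.8 3.6
   vertex 0.2 1.8 3.5
  endloop
 endfacet
 facet normal -0.770 0.197 0.606
  outer loop
   vertex 0.3 1.4 3.8
   vertex 1.8 0.8 5.9
   vertex 0.5 2.8 3.6
  endloop
 endfacet
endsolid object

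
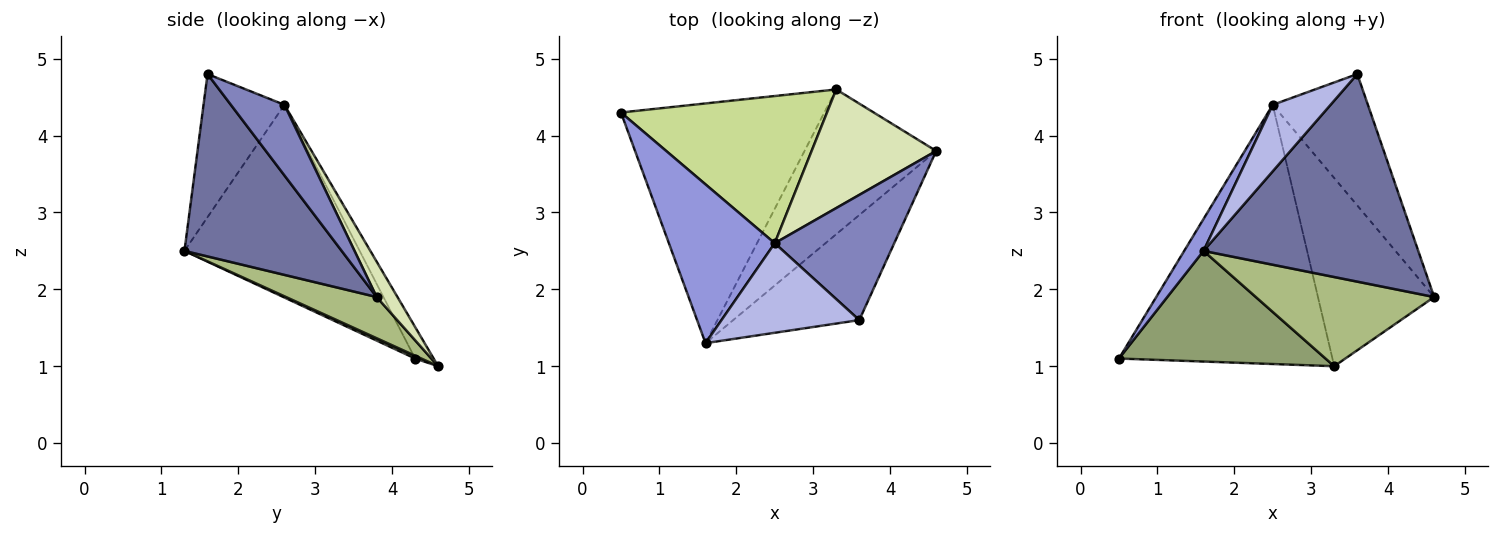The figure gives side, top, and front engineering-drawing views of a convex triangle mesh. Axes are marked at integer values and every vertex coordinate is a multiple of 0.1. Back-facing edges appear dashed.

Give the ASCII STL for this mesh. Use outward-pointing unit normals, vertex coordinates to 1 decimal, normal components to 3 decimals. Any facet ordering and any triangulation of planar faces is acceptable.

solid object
 facet normal 0.547 -0.747 -0.378
  outer loop
   vertex 3.6 1.6 4.8
   vertex 1.6 1.3 2.5
   vertex 4.6 3.8 1.9
  endloop
 endfacet
 facet normal 0.377 0.671 0.639
  outer loop
   vertex 2.5 2.6 4.4
   vertex 3.6 1.6 4.8
   vertex 4.6 3.8 1.9
  endloop
 endfacet
 facet normal -0.872 -0.096 0.479
  outer loop
   vertex 2.5 2.6 4.4
   vertex 0.5 4.3 1.1
   vertex 1.6 1.3 2.5
  endloop
 endfacet
 facet normal -0.640 -0.458 0.617
  outer loop
   vertex 2.5 2.6 4.4
   vertex 1.6 1.3 2.5
   vertex 3.6 1.6 4.8
  endloop
 endfacet
 facet normal 0.012 -0.419 -0.908
  outer loop
   vertex 3.3 4.6 1.0
   vertex 1.6 1.3 2.5
   vertex 0.5 4.3 1.1
  endloop
 endfacet
 facet normal 0.258 -0.507 -0.823
  outer loop
   vertex 3.3 4.6 1.0
   vertex 4.6 3.8 1.9
   vertex 1.6 1.3 2.5
  endloop
 endfacet
 facet normal -0.075 0.867 0.492
  outer loop
   vertex 3.3 4.6 1.0
   vertex 0.5 4.3 1.1
   vertex 2.5 2.6 4.4
  endloop
 endfacet
 facet normal 0.150 0.836 0.527
  outer loop
   vertex 3.3 4.6 1.0
   vertex 2.5 2.6 4.4
   vertex 4.6 3.8 1.9
  endloop
 endfacet
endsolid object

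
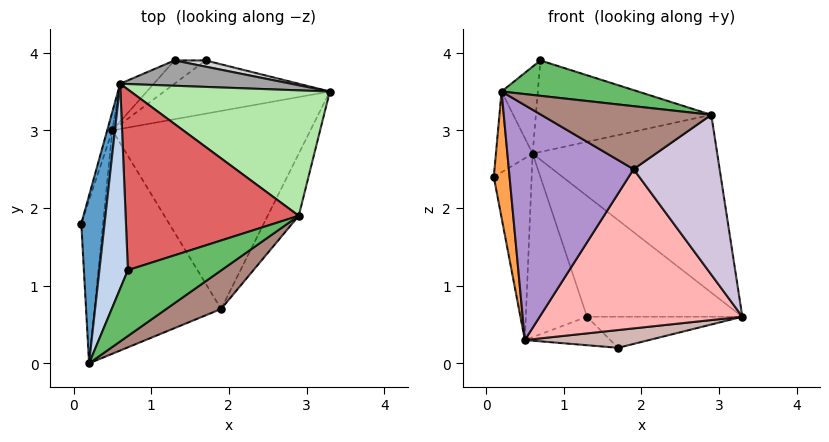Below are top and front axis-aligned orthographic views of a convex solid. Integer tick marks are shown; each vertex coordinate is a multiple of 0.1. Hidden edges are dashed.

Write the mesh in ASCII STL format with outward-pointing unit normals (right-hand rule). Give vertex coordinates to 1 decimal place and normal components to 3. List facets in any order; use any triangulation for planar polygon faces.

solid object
 facet normal -0.903 0.186 0.387
  outer loop
   vertex 0.6 3.6 2.7
   vertex 0.1 1.8 2.4
   vertex 0.2 0.0 3.5
  endloop
 endfacet
 facet normal -0.858 0.200 0.472
  outer loop
   vertex 0.6 3.6 2.7
   vertex 0.2 0.0 3.5
   vertex 0.7 1.2 3.9
  endloop
 endfacet
 facet normal -0.918 -0.243 -0.313
  outer loop
   vertex 0.5 3.0 0.3
   vertex 0.2 0.0 3.5
   vertex 0.1 1.8 2.4
  endloop
 endfacet
 facet normal -0.962 0.272 -0.028
  outer loop
   vertex 0.5 3.0 0.3
   vertex 0.1 1.8 2.4
   vertex 0.6 3.6 2.7
  endloop
 endfacet
 facet normal 0.396 -0.435 0.809
  outer loop
   vertex 2.9 1.9 3.2
   vertex 0.7 1.2 3.9
   vertex 0.2 0.0 3.5
  endloop
 endfacet
 facet normal 0.432 0.737 0.520
  outer loop
   vertex 2.9 1.9 3.2
   vertex 3.3 3.5 0.6
   vertex 0.6 3.6 2.7
  endloop
 endfacet
 facet normal 0.139 0.448 0.883
  outer loop
   vertex 2.9 1.9 3.2
   vertex 0.6 3.6 2.7
   vertex 0.7 1.2 3.9
  endloop
 endfacet
 facet normal 0.192 -0.615 -0.765
  outer loop
   vertex 1.9 0.7 2.5
   vertex 0.5 3.0 0.3
   vertex 3.3 3.5 0.6
  endloop
 endfacet
 facet normal -0.107 -0.720 -0.685
  outer loop
   vertex 1.9 0.7 2.5
   vertex 0.2 0.0 3.5
   vertex 0.5 3.0 0.3
  endloop
 endfacet
 facet normal 0.808 -0.549 -0.213
  outer loop
   vertex 1.9 0.7 2.5
   vertex 3.3 3.5 0.6
   vertex 2.9 1.9 3.2
  endloop
 endfacet
 facet normal 0.550 -0.712 0.436
  outer loop
   vertex 1.9 0.7 2.5
   vertex 2.9 1.9 3.2
   vertex 0.2 0.0 3.5
  endloop
 endfacet
 facet normal 0.156 -0.312 -0.937
  outer loop
   vertex 1.7 3.9 0.2
   vertex 3.3 3.5 0.6
   vertex 0.5 3.0 0.3
  endloop
 endfacet
 facet normal -0.716 0.684 -0.141
  outer loop
   vertex 1.3 3.9 0.6
   vertex 0.5 3.0 0.3
   vertex 0.6 3.6 2.7
  endloop
 endfacet
 facet normal -0.535 0.654 -0.535
  outer loop
   vertex 1.3 3.9 0.6
   vertex 1.7 3.9 0.2
   vertex 0.5 3.0 0.3
  endloop
 endfacet
 facet normal 0.192 0.961 0.201
  outer loop
   vertex 1.3 3.9 0.6
   vertex 0.6 3.6 2.7
   vertex 3.3 3.5 0.6
  endloop
 endfacet
 facet normal 0.192 0.962 0.192
  outer loop
   vertex 1.3 3.9 0.6
   vertex 3.3 3.5 0.6
   vertex 1.7 3.9 0.2
  endloop
 endfacet
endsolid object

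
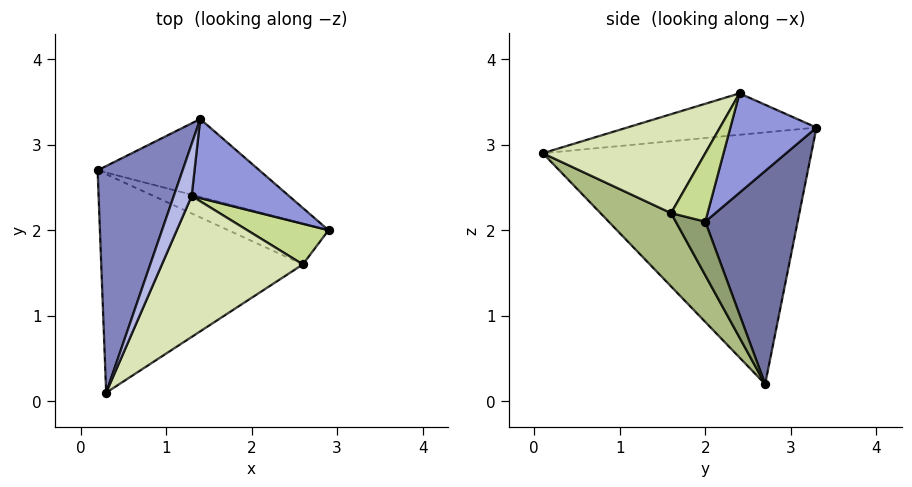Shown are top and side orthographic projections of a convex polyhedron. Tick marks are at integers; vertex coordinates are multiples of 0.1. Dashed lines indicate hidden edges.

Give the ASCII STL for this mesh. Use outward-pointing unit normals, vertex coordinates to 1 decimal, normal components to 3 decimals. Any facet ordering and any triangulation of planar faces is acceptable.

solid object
 facet normal 0.456 0.820 -0.346
  outer loop
   vertex 1.4 3.3 3.2
   vertex 2.9 2.0 2.1
   vertex 0.2 2.7 0.2
  endloop
 endfacet
 facet normal -0.909 0.284 0.307
  outer loop
   vertex 1.4 3.3 3.2
   vertex 0.2 2.7 0.2
   vertex 0.3 0.1 2.9
  endloop
 endfacet
 facet normal 0.696 0.226 0.682
  outer loop
   vertex 1.3 2.4 3.6
   vertex 2.9 2.0 2.1
   vertex 1.4 3.3 3.2
  endloop
 endfacet
 facet normal -0.884 0.268 0.382
  outer loop
   vertex 1.3 2.4 3.6
   vertex 1.4 3.3 3.2
   vertex 0.3 0.1 2.9
  endloop
 endfacet
 facet normal 0.409 -0.498 -0.765
  outer loop
   vertex 2.6 1.6 2.2
   vertex 0.2 2.7 0.2
   vertex 2.9 2.0 2.1
  endloop
 endfacet
 facet normal 0.246 -0.694 -0.677
  outer loop
   vertex 2.6 1.6 2.2
   vertex 0.3 0.1 2.9
   vertex 0.2 2.7 0.2
  endloop
 endfacet
 facet normal 0.618 -0.280 0.734
  outer loop
   vertex 2.6 1.6 2.2
   vertex 2.9 2.0 2.1
   vertex 1.3 2.4 3.6
  endloop
 endfacet
 facet normal 0.514 -0.446 0.732
  outer loop
   vertex 2.6 1.6 2.2
   vertex 1.3 2.4 3.6
   vertex 0.3 0.1 2.9
  endloop
 endfacet
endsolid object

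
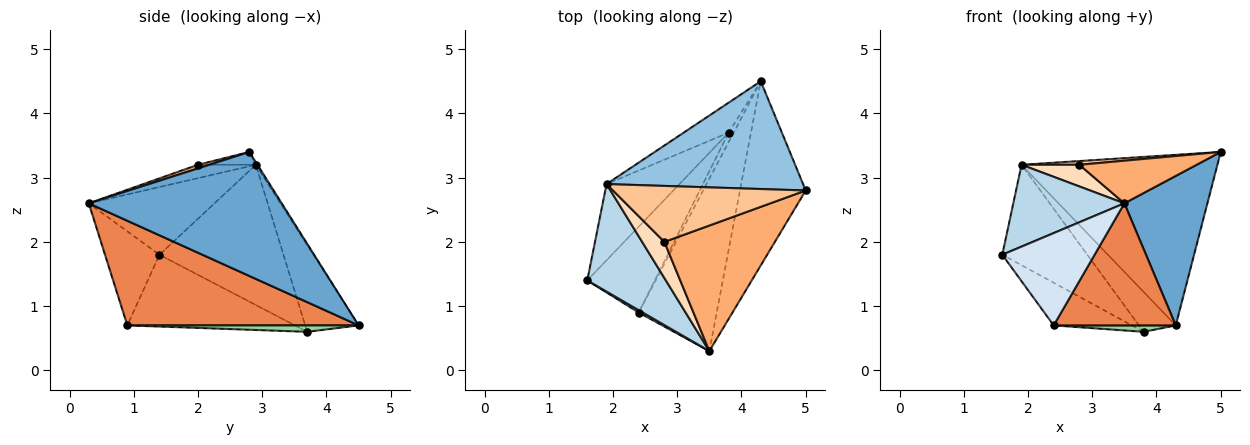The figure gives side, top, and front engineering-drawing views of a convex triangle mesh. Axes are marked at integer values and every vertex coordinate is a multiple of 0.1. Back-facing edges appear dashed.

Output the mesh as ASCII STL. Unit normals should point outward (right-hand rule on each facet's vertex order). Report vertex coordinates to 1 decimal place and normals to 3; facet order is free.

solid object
 facet normal 0.826 -0.355 -0.438
  outer loop
   vertex 3.5 0.3 2.6
   vertex 4.3 4.5 0.7
   vertex 5.0 2.8 3.4
  endloop
 endfacet
 facet normal -0.007 0.845 0.534
  outer loop
   vertex 1.9 2.9 3.2
   vertex 5.0 2.8 3.4
   vertex 4.3 4.5 0.7
  endloop
 endfacet
 facet normal -0.566 -0.499 0.656
  outer loop
   vertex 1.9 2.9 3.2
   vertex 1.6 1.4 1.8
   vertex 3.5 0.3 2.6
  endloop
 endfacet
 facet normal -0.508 -0.861 0.022
  outer loop
   vertex 2.4 0.9 0.7
   vertex 3.5 0.3 2.6
   vertex 1.6 1.4 1.8
  endloop
 endfacet
 facet normal 0.738 -0.390 -0.550
  outer loop
   vertex 2.4 0.9 0.7
   vertex 4.3 4.5 0.7
   vertex 3.5 0.3 2.6
  endloop
 endfacet
 facet normal 0.031 -0.321 0.946
  outer loop
   vertex 2.8 2.0 3.2
   vertex 3.5 0.3 2.6
   vertex 5.0 2.8 3.4
  endloop
 endfacet
 facet normal -0.066 -0.066 0.996
  outer loop
   vertex 2.8 2.0 3.2
   vertex 5.0 2.8 3.4
   vertex 1.9 2.9 3.2
  endloop
 endfacet
 facet normal -0.457 -0.457 0.762
  outer loop
   vertex 2.8 2.0 3.2
   vertex 1.9 2.9 3.2
   vertex 3.5 0.3 2.6
  endloop
 endfacet
 facet normal -0.690 0.322 -0.648
  outer loop
   vertex 3.8 3.7 0.6
   vertex 2.4 0.9 0.7
   vertex 1.6 1.4 1.8
  endloop
 endfacet
 facet normal 0.729 -0.385 -0.567
  outer loop
   vertex 3.8 3.7 0.6
   vertex 4.3 4.5 0.7
   vertex 2.4 0.9 0.7
  endloop
 endfacet
 facet normal -0.758 0.520 -0.394
  outer loop
   vertex 3.8 3.7 0.6
   vertex 1.6 1.4 1.8
   vertex 1.9 2.9 3.2
  endloop
 endfacet
 facet normal -0.757 0.522 -0.393
  outer loop
   vertex 3.8 3.7 0.6
   vertex 1.9 2.9 3.2
   vertex 4.3 4.5 0.7
  endloop
 endfacet
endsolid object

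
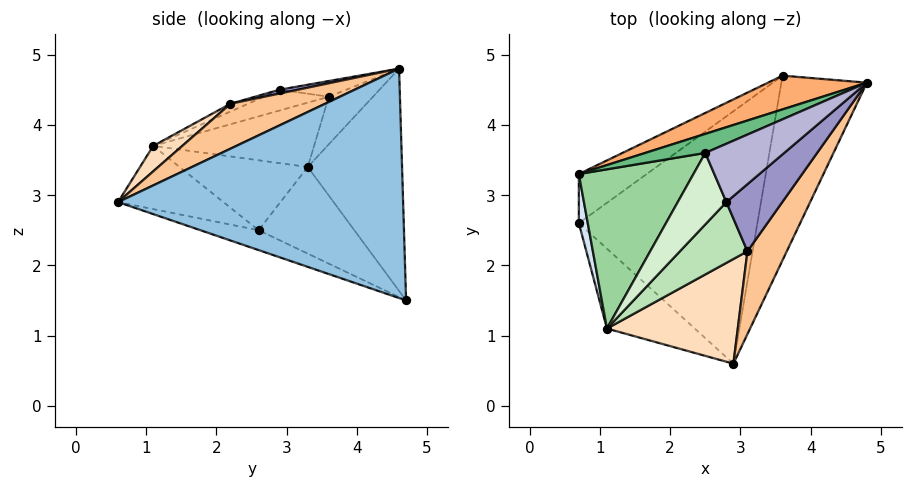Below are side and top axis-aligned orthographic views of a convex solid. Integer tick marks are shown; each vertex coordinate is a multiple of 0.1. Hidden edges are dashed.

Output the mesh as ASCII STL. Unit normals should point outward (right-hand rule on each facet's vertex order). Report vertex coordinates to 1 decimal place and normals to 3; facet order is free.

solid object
 facet normal -0.105 -0.305 -0.946
  outer loop
   vertex 3.6 4.7 1.5
   vertex 2.9 0.6 2.9
   vertex 0.7 2.6 2.5
  endloop
 endfacet
 facet normal 0.903 -0.269 -0.336
  outer loop
   vertex 3.6 4.7 1.5
   vertex 4.8 4.6 4.8
   vertex 2.9 0.6 2.9
  endloop
 endfacet
 facet normal -0.455 -0.627 -0.632
  outer loop
   vertex 1.1 1.1 3.7
   vertex 0.7 2.6 2.5
   vertex 2.9 0.6 2.9
  endloop
 endfacet
 facet normal -0.979 -0.161 0.125
  outer loop
   vertex 0.7 3.3 3.4
   vertex 0.7 2.6 2.5
   vertex 1.1 1.1 3.7
  endloop
 endfacet
 facet normal -0.617 0.621 -0.483
  outer loop
   vertex 0.7 3.3 3.4
   vertex 3.6 4.7 1.5
   vertex 0.7 2.6 2.5
  endloop
 endfacet
 facet normal -0.346 0.926 0.154
  outer loop
   vertex 0.7 3.3 3.4
   vertex 4.8 4.6 4.8
   vertex 3.6 4.7 1.5
  endloop
 endfacet
 facet normal 0.625 -0.557 0.547
  outer loop
   vertex 3.1 2.2 4.3
   vertex 2.9 0.6 2.9
   vertex 4.8 4.6 4.8
  endloop
 endfacet
 facet normal 0.143 -0.662 0.736
  outer loop
   vertex 3.1 2.2 4.3
   vertex 1.1 1.1 3.7
   vertex 2.9 0.6 2.9
  endloop
 endfacet
 facet normal -0.415 0.745 0.523
  outer loop
   vertex 2.5 3.6 4.4
   vertex 4.8 4.6 4.8
   vertex 0.7 3.3 3.4
  endloop
 endfacet
 facet normal -0.489 0.030 0.872
  outer loop
   vertex 2.5 3.6 4.4
   vertex 0.7 3.3 3.4
   vertex 1.1 1.1 3.7
  endloop
 endfacet
 facet normal -0.109 -0.316 0.942
  outer loop
   vertex 2.8 2.9 4.5
   vertex 1.1 1.1 3.7
   vertex 3.1 2.2 4.3
  endloop
 endfacet
 facet normal -0.393 -0.037 0.919
  outer loop
   vertex 2.8 2.9 4.5
   vertex 2.5 3.6 4.4
   vertex 1.1 1.1 3.7
  endloop
 endfacet
 facet normal 0.066 -0.248 0.967
  outer loop
   vertex 2.8 2.9 4.5
   vertex 3.1 2.2 4.3
   vertex 4.8 4.6 4.8
  endloop
 endfacet
 facet normal -0.195 0.056 0.979
  outer loop
   vertex 2.8 2.9 4.5
   vertex 4.8 4.6 4.8
   vertex 2.5 3.6 4.4
  endloop
 endfacet
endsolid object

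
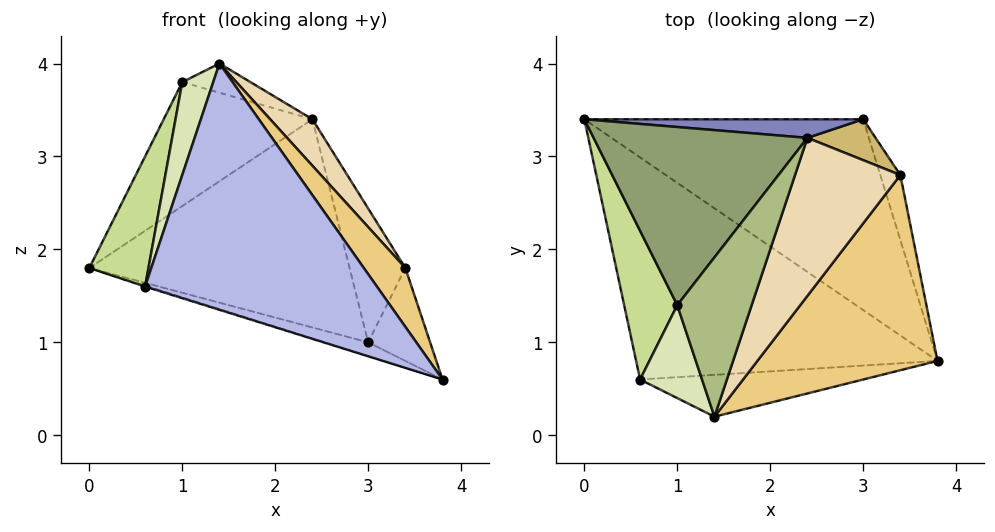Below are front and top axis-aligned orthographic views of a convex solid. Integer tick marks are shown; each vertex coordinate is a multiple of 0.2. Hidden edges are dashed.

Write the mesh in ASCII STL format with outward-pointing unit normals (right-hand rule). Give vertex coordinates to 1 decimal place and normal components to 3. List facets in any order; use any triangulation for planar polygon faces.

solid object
 facet normal -0.257 0.069 -0.964
  outer loop
   vertex 3.0 3.4 1.0
   vertex 3.8 0.8 0.6
   vertex 0.0 3.4 1.8
  endloop
 endfacet
 facet normal 0.024 0.996 0.089
  outer loop
   vertex 2.4 3.2 3.4
   vertex 3.0 3.4 1.0
   vertex 0.0 3.4 1.8
  endloop
 endfacet
 facet normal -0.299 0.004 -0.954
  outer loop
   vertex 0.6 0.6 1.6
   vertex 0.0 3.4 1.8
   vertex 3.8 0.8 0.6
  endloop
 endfacet
 facet normal 0.009 -0.986 -0.167
  outer loop
   vertex 0.6 0.6 1.6
   vertex 3.8 0.8 0.6
   vertex 1.4 0.2 4.0
  endloop
 endfacet
 facet normal -0.447 0.511 0.734
  outer loop
   vertex 1.0 1.4 3.8
   vertex 2.4 3.2 3.4
   vertex 0.0 3.4 1.8
  endloop
 endfacet
 facet normal 0.049 0.180 0.982
  outer loop
   vertex 1.0 1.4 3.8
   vertex 1.4 0.2 4.0
   vertex 2.4 3.2 3.4
  endloop
 endfacet
 facet normal -0.943 -0.220 0.251
  outer loop
   vertex 1.0 1.4 3.8
   vertex 0.0 3.4 1.8
   vertex 0.6 0.6 1.6
  endloop
 endfacet
 facet normal -0.927 -0.265 0.265
  outer loop
   vertex 1.0 1.4 3.8
   vertex 0.6 0.6 1.6
   vertex 1.4 0.2 4.0
  endloop
 endfacet
 facet normal 0.922 0.318 -0.222
  outer loop
   vertex 3.4 2.8 1.8
   vertex 3.8 0.8 0.6
   vertex 3.0 3.4 1.0
  endloop
 endfacet
 facet normal 0.648 0.729 0.223
  outer loop
   vertex 3.4 2.8 1.8
   vertex 3.0 3.4 1.0
   vertex 2.4 3.2 3.4
  endloop
 endfacet
 facet normal 0.819 -0.166 0.549
  outer loop
   vertex 3.4 2.8 1.8
   vertex 1.4 0.2 4.0
   vertex 3.8 0.8 0.6
  endloop
 endfacet
 facet normal 0.818 -0.162 0.552
  outer loop
   vertex 3.4 2.8 1.8
   vertex 2.4 3.2 3.4
   vertex 1.4 0.2 4.0
  endloop
 endfacet
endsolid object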